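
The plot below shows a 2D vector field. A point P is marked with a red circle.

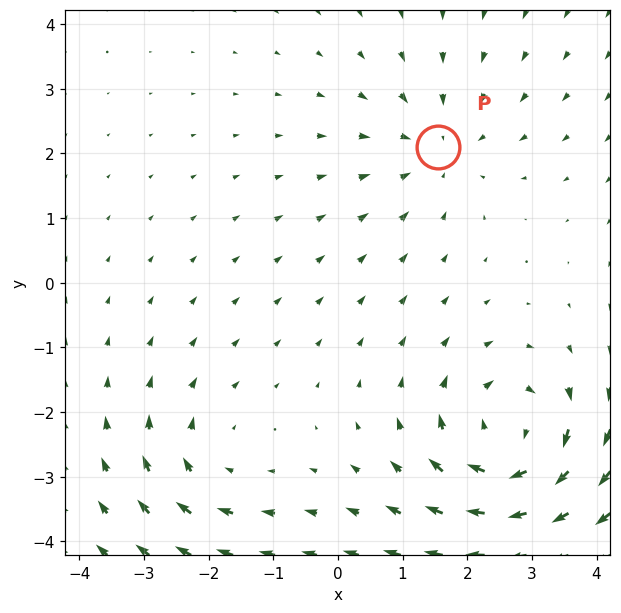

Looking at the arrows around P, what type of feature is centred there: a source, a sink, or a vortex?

sink

At P (1.6, 2.1) the arrows converge inward. Divergence about -3, curl ≈0 — negative divergence with near-zero curl is a sink.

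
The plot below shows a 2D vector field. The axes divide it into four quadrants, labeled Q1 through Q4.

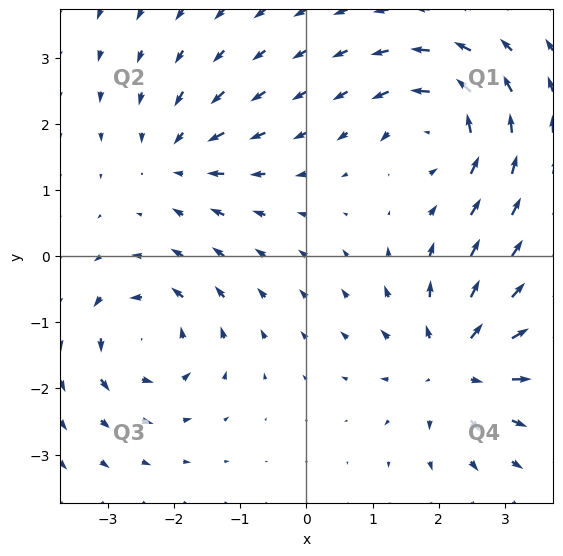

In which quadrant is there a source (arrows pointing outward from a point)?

The source sits at approximately (2.3, -1.6), which lies in quadrant Q4. The divergence there is about +5, positive as expected for a source.

Q4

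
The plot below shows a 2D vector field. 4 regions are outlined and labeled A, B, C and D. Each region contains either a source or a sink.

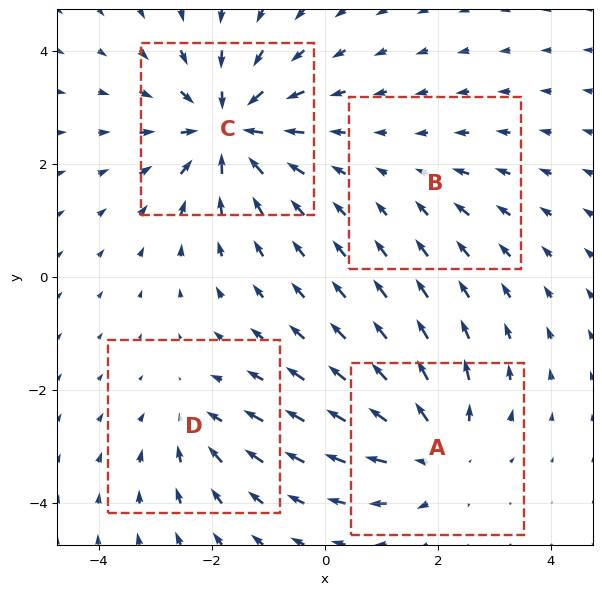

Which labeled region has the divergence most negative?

Divergence at each region's feature centre — A: about +5, B: about -2, C: about -7, D: about -3. Region C is most negative.

C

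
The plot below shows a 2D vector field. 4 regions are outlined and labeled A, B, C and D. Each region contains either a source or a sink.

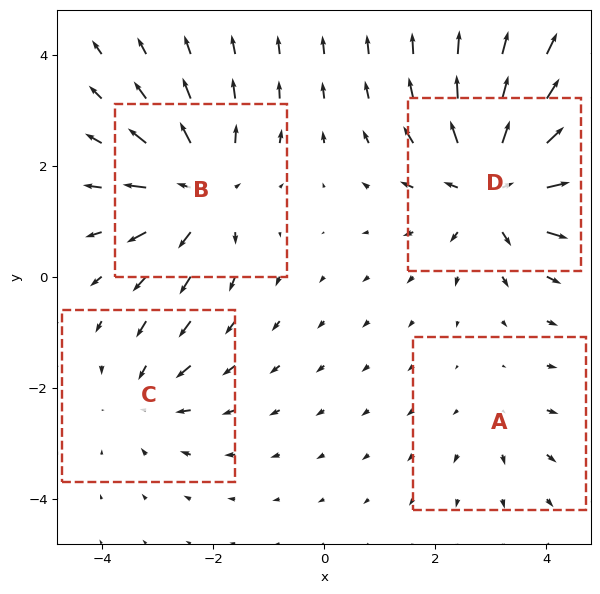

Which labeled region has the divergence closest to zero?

A

Divergence at each region's feature centre — A: about +2, B: about +5, C: about -3, D: about +7. Region A is closest to zero.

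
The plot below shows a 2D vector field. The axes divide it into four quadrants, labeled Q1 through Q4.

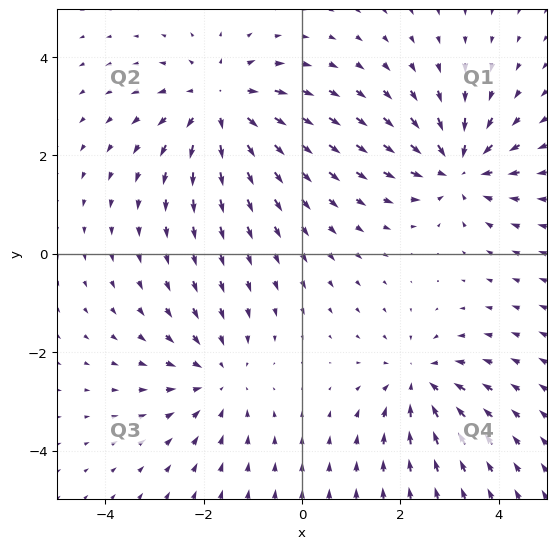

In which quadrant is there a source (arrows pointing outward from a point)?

Q2

The source sits at approximately (-1.7, 3.0), which lies in quadrant Q2. The divergence there is about +4, positive as expected for a source.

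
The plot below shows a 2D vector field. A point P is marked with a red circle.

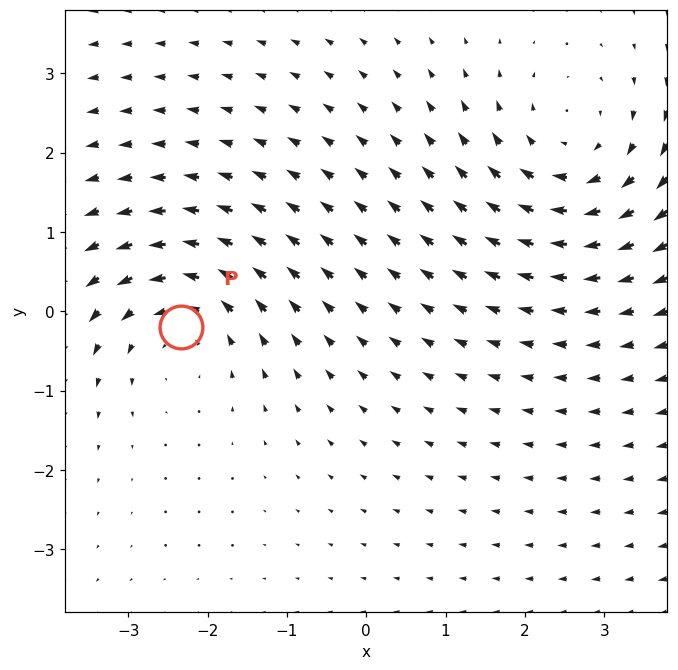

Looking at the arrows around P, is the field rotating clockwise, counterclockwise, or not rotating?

Near P at (-2.3, -0.2) the arrows circulate counterclockwise. The curl (z-component) there is about +3; positive curl means counterclockwise rotation.

counterclockwise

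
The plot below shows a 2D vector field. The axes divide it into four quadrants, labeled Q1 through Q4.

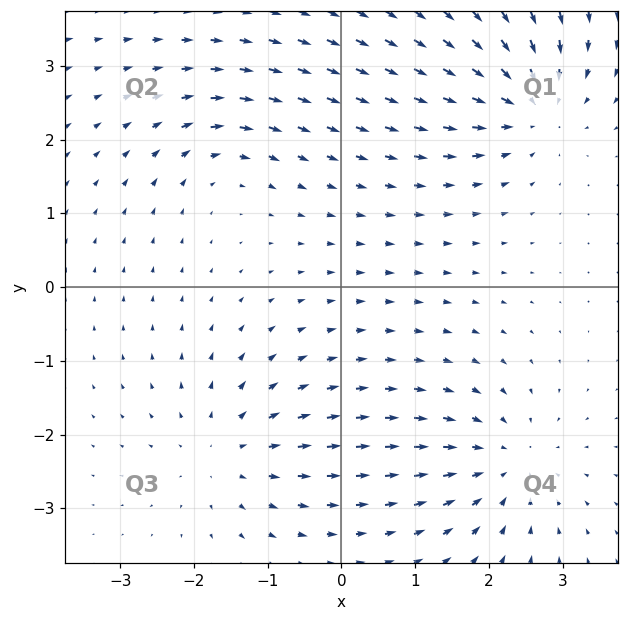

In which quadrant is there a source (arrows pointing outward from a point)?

Q3

The source sits at approximately (-1.6, -2.2), which lies in quadrant Q3. The divergence there is about +4, positive as expected for a source.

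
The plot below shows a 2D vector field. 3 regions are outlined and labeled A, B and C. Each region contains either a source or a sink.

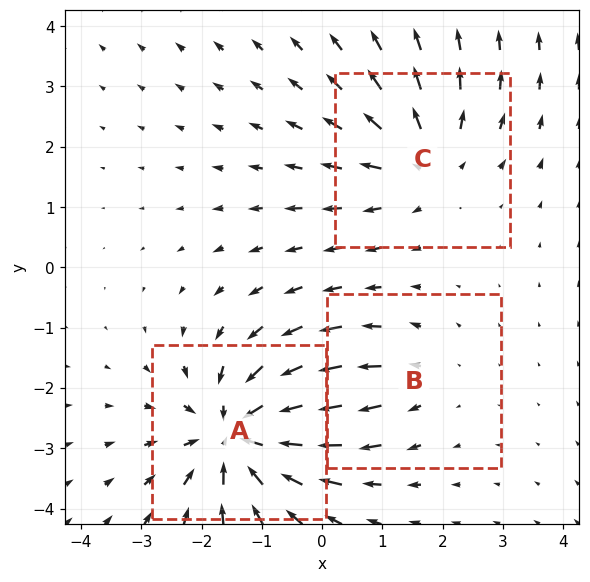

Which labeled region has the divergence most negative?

Divergence at each region's feature centre — A: about -5, B: about +2, C: about +3. Region A is most negative.

A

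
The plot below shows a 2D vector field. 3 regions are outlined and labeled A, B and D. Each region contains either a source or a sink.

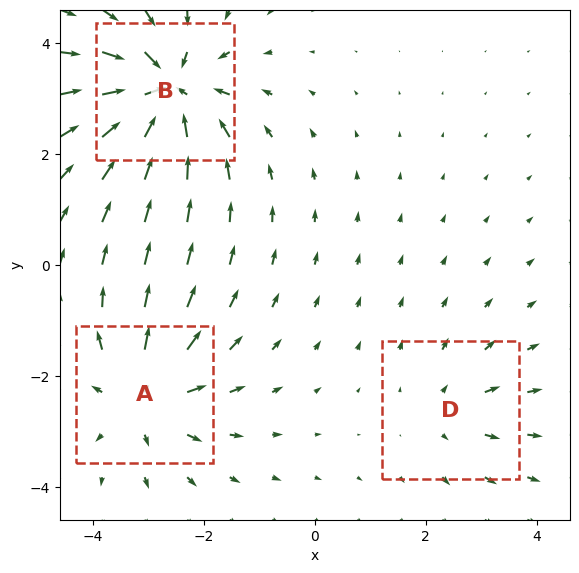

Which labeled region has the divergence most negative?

Divergence at each region's feature centre — A: about +4, B: about -5, D: about +2. Region B is most negative.

B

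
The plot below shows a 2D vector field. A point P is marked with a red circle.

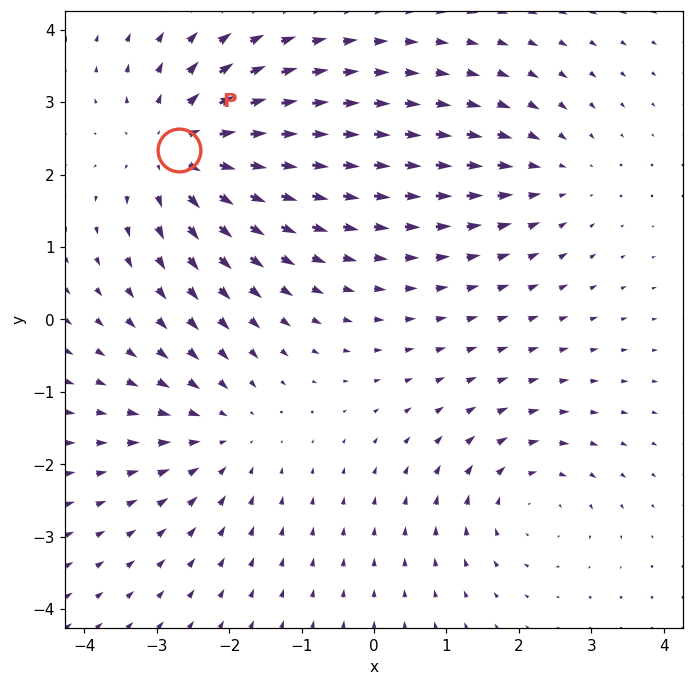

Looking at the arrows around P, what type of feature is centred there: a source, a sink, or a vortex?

source

At P (-2.7, 2.3) the arrows spread outward. Divergence about +5, curl ≈0 — positive divergence with near-zero curl is a source.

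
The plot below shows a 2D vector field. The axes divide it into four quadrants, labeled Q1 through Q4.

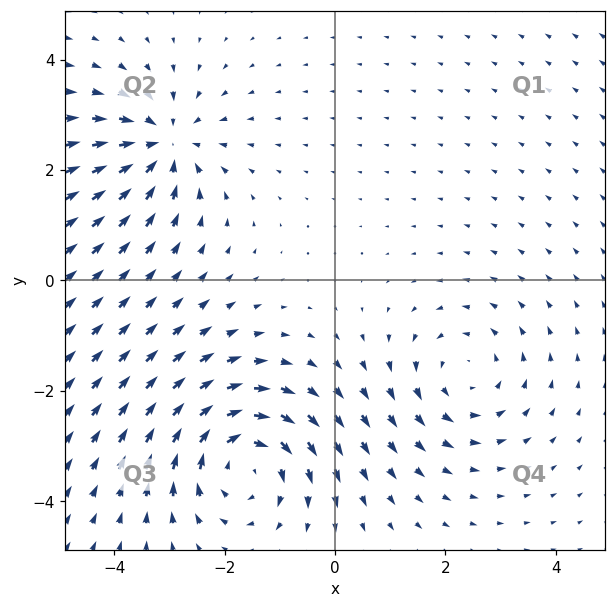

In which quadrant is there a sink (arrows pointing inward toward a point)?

Q2

The sink sits at approximately (-3.1, 2.5), which lies in quadrant Q2. The divergence there is about -4, negative as expected for a sink.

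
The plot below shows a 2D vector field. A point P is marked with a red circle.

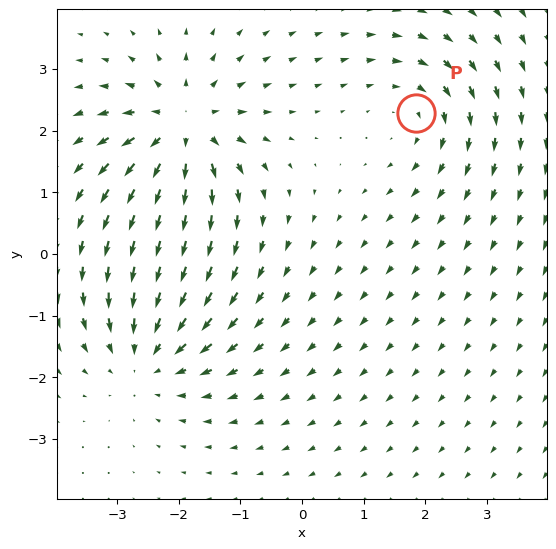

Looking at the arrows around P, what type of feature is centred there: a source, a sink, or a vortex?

vortex

At P (1.8, 2.3) the arrows circulate clockwise. Divergence ≈0, curl about -3 — near-zero divergence with nonzero curl is a vortex.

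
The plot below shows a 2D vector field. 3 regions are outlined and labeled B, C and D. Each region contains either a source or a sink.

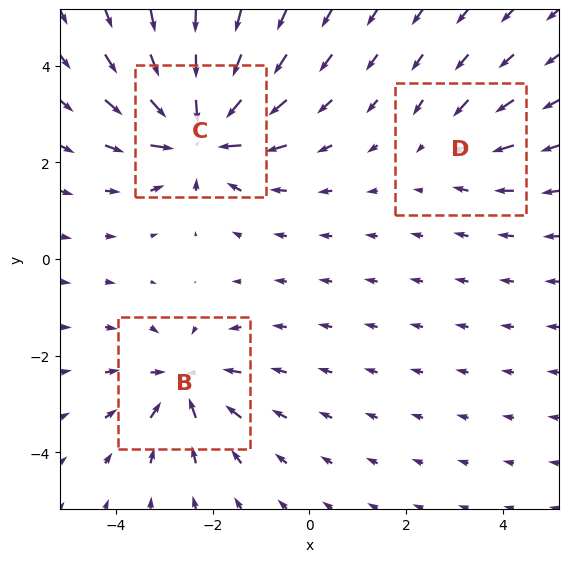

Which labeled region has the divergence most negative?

Divergence at each region's feature centre — B: about -4, C: about -6, D: about -2. Region C is most negative.

C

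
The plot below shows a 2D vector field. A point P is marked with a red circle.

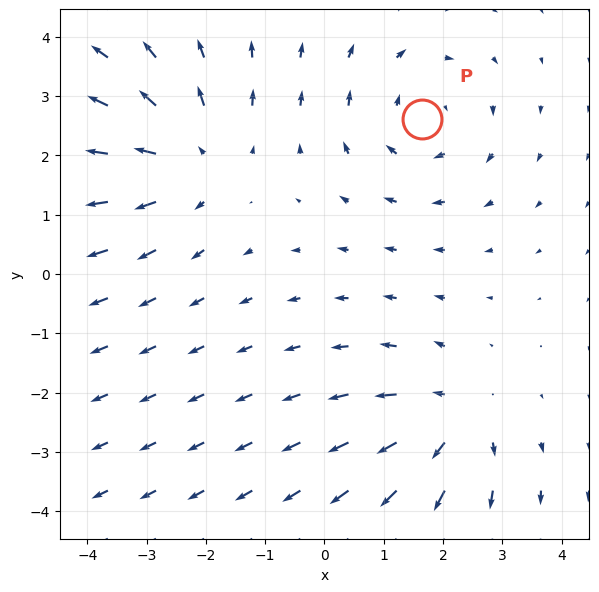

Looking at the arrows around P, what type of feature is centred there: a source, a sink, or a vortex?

vortex

At P (1.6, 2.6) the arrows circulate clockwise. Divergence ≈0, curl about -3 — near-zero divergence with nonzero curl is a vortex.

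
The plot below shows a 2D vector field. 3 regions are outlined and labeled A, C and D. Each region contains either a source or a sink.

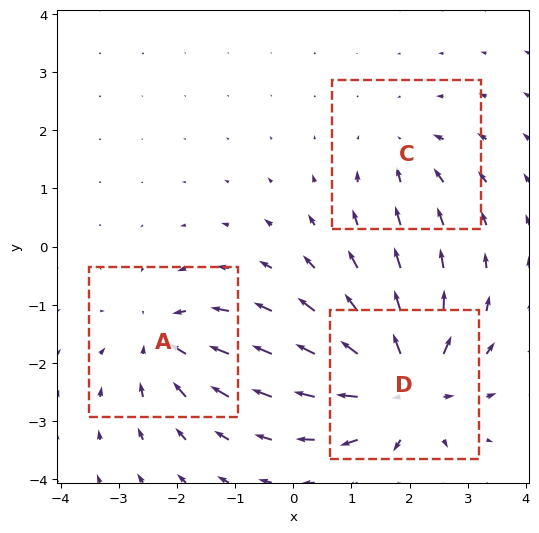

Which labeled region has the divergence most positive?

D

Divergence at each region's feature centre — A: about -4, C: about -2, D: about +6. Region D is most positive.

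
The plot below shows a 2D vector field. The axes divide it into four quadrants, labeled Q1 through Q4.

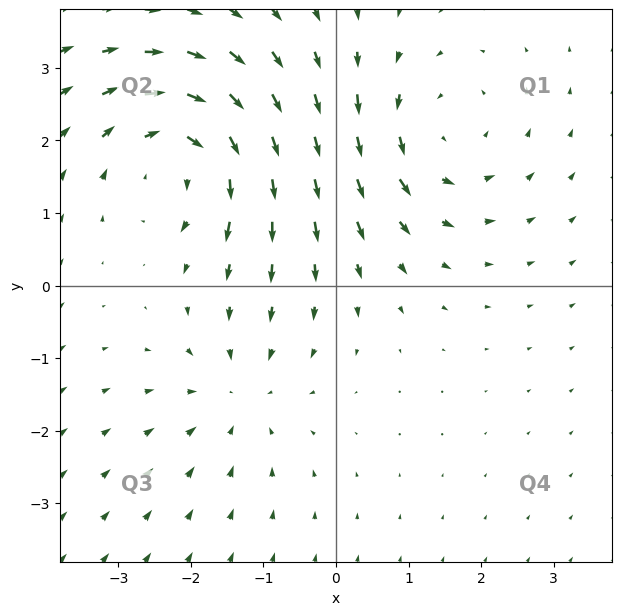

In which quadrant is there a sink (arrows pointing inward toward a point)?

Q3

The sink sits at approximately (-1.3, -1.5), which lies in quadrant Q3. The divergence there is about -3, negative as expected for a sink.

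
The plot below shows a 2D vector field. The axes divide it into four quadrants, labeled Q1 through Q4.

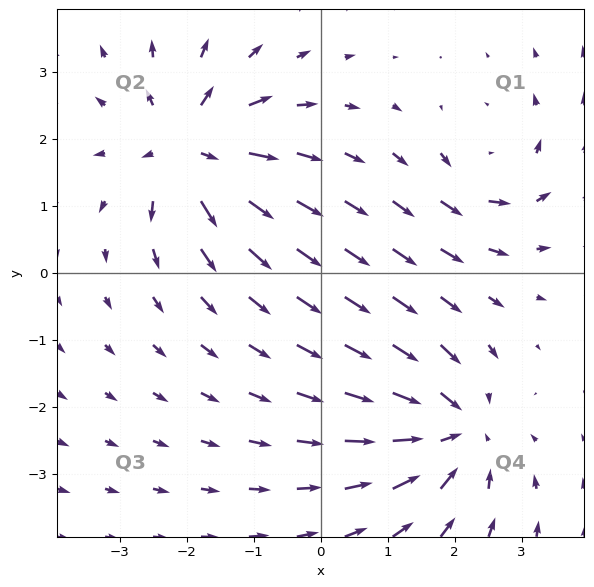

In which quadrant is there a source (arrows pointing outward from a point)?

Q2

The source sits at approximately (-2.0, 1.9), which lies in quadrant Q2. The divergence there is about +6, positive as expected for a source.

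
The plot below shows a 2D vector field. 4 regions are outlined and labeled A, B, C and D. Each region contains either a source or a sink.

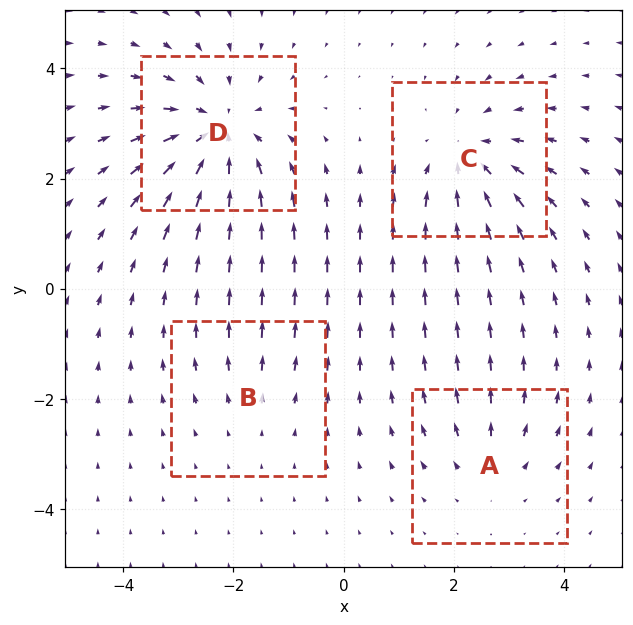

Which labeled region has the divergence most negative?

Divergence at each region's feature centre — A: about +3, B: about +2, C: about -5, D: about -6. Region D is most negative.

D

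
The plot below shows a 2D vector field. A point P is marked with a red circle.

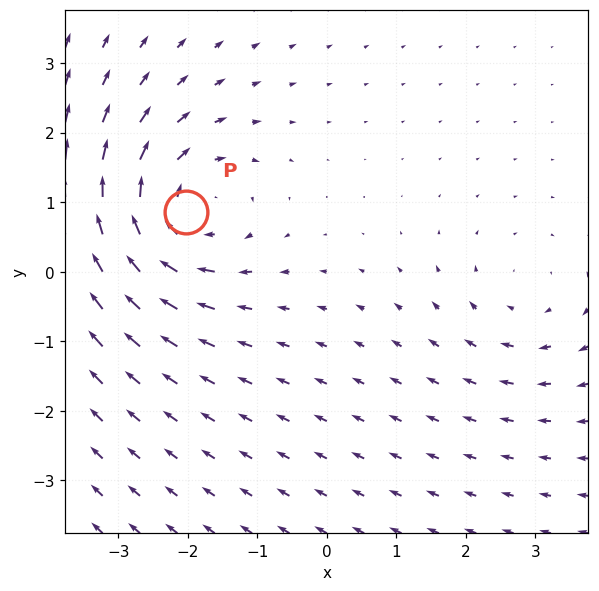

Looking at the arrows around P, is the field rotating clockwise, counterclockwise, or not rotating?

clockwise

Near P at (-2.0, 0.9) the arrows circulate clockwise. The curl (z-component) there is about -5; negative curl means clockwise rotation.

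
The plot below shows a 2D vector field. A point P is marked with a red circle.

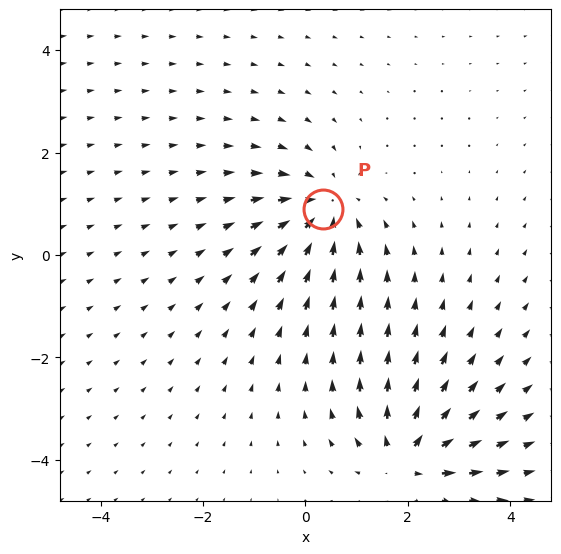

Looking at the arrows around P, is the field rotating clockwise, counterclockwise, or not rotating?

Near P at (0.3, 0.9) the arrows show no circulation. The curl there is ≈0.

not rotating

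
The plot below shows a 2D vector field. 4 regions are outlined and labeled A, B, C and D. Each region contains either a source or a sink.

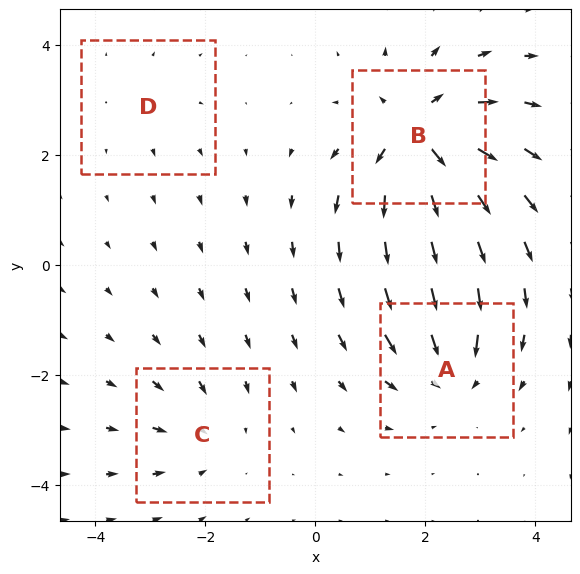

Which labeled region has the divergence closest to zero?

Divergence at each region's feature centre — A: about -5, B: about +8, C: about -3, D: about +2. Region D is closest to zero.

D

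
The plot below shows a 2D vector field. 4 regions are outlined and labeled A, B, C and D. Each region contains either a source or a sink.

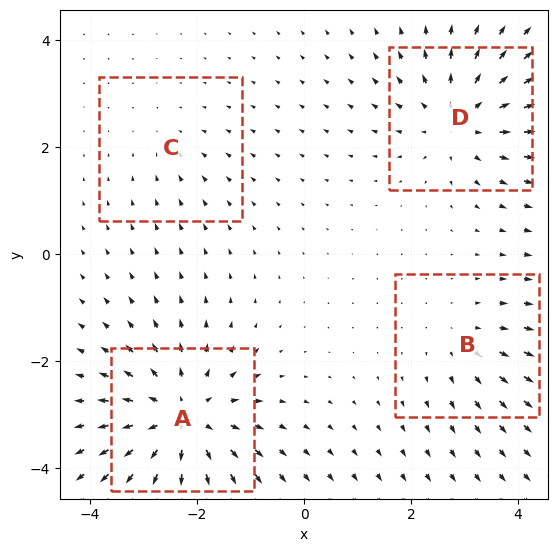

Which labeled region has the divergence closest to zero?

Divergence at each region's feature centre — A: about +6, B: about +3, C: about -2, D: about +5. Region C is closest to zero.

C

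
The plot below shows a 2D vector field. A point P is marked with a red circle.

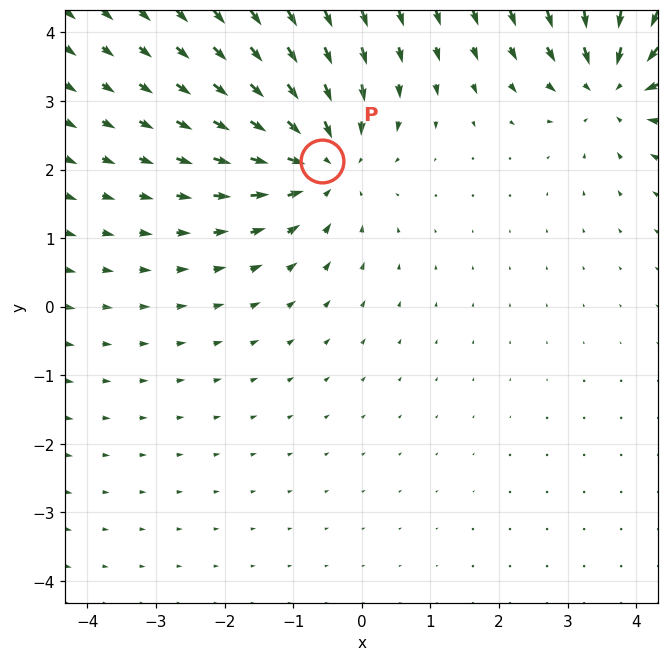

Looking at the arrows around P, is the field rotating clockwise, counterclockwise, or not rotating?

Near P at (-0.6, 2.1) the arrows show no circulation. The curl there is ≈0.

not rotating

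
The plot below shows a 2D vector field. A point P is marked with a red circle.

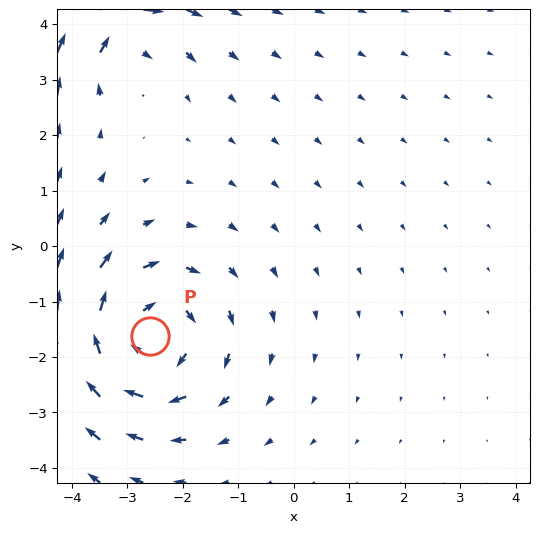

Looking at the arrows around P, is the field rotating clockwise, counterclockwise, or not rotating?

Near P at (-2.6, -1.6) the arrows circulate clockwise. The curl (z-component) there is about -4; negative curl means clockwise rotation.

clockwise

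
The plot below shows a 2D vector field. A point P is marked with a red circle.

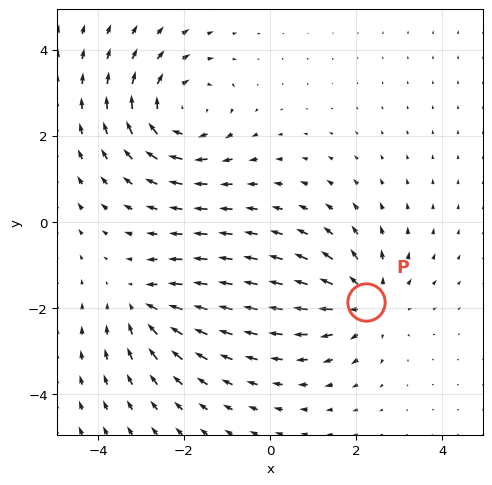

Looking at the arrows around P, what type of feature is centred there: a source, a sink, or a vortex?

source

At P (2.2, -1.9) the arrows spread outward. Divergence about +3, curl ≈0 — positive divergence with near-zero curl is a source.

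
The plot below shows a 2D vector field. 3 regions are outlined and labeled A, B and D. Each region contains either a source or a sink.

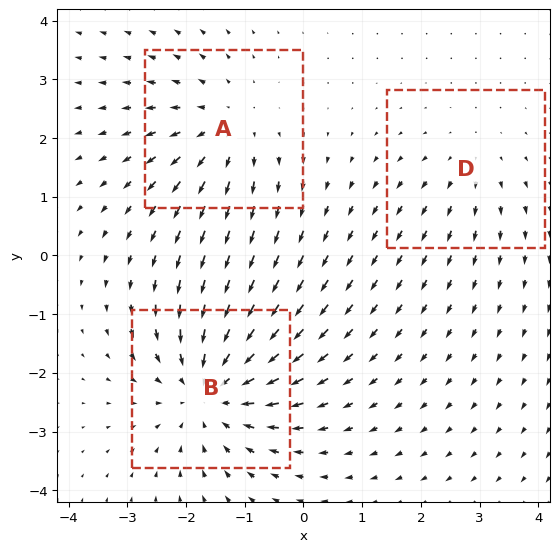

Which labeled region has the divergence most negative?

B

Divergence at each region's feature centre — A: about +3, B: about -4, D: about +2. Region B is most negative.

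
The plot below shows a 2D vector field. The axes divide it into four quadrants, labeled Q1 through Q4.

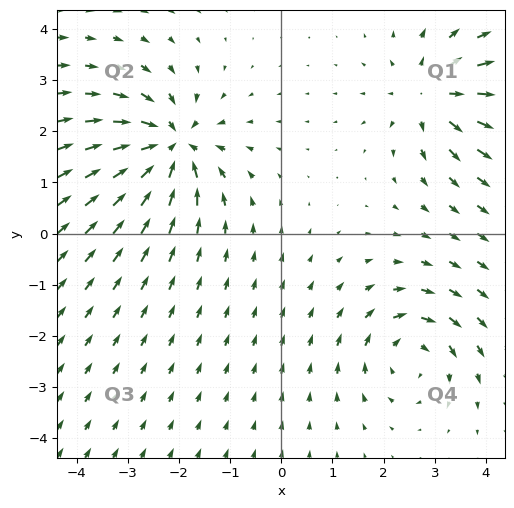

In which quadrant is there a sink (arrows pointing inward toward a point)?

Q2

The sink sits at approximately (-2.2, 1.7), which lies in quadrant Q2. The divergence there is about -6, negative as expected for a sink.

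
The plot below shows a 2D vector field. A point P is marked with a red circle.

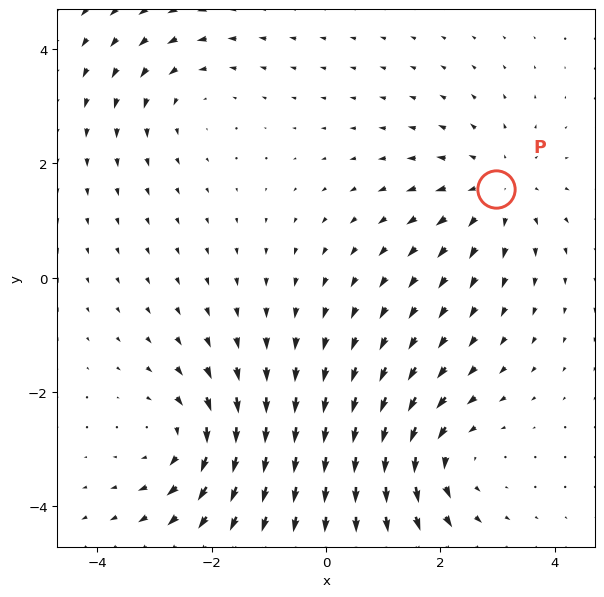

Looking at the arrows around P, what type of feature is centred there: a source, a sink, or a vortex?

At P (3.0, 1.5) the arrows spread outward. Divergence about +4, curl ≈0 — positive divergence with near-zero curl is a source.

source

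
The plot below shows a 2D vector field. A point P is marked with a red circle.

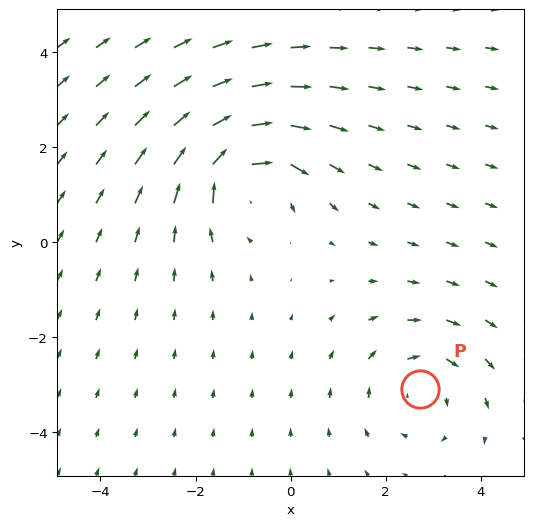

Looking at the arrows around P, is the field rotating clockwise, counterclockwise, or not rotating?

Near P at (2.7, -3.1) the arrows circulate clockwise. The curl (z-component) there is about -2; negative curl means clockwise rotation.

clockwise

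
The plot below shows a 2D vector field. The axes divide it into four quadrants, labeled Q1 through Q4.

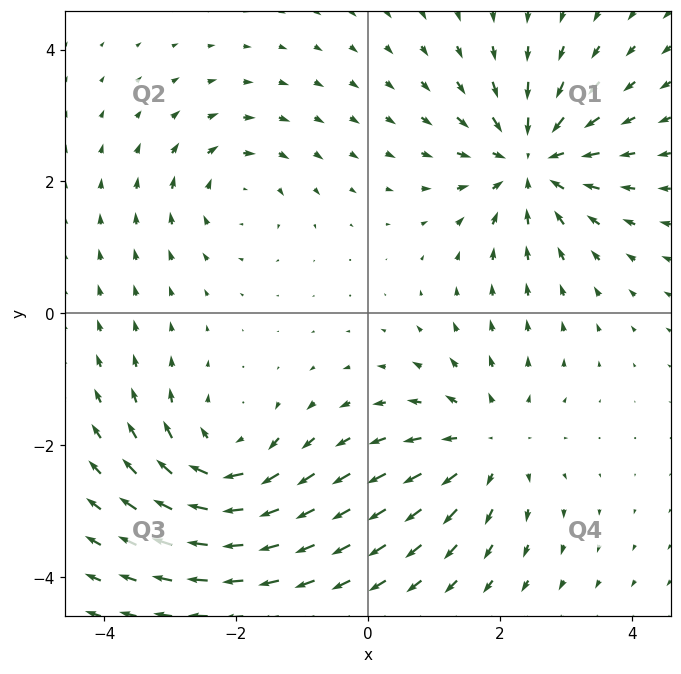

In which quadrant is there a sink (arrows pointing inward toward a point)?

Q1

The sink sits at approximately (2.5, 2.3), which lies in quadrant Q1. The divergence there is about -6, negative as expected for a sink.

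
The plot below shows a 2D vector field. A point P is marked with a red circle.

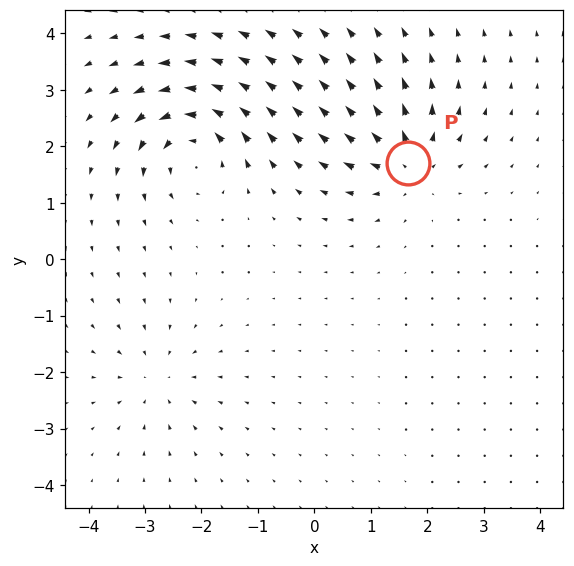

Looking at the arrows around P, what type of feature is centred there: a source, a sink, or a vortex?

source

At P (1.7, 1.7) the arrows spread outward. Divergence about +6, curl ≈0 — positive divergence with near-zero curl is a source.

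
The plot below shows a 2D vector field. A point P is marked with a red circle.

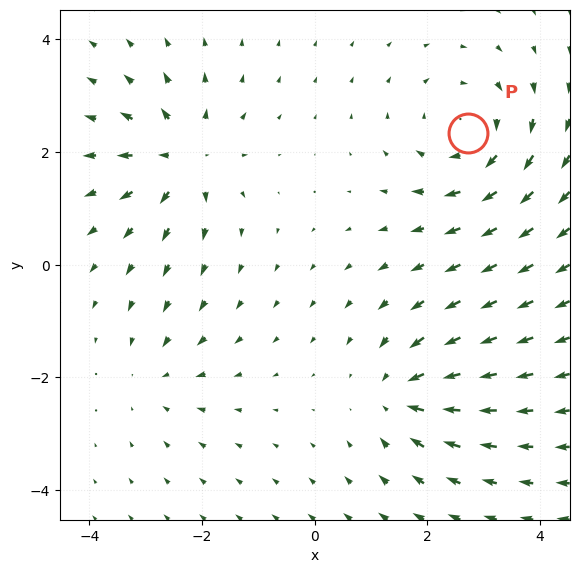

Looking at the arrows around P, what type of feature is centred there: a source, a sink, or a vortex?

At P (2.7, 2.3) the arrows circulate clockwise. Divergence ≈0, curl about -4 — near-zero divergence with nonzero curl is a vortex.

vortex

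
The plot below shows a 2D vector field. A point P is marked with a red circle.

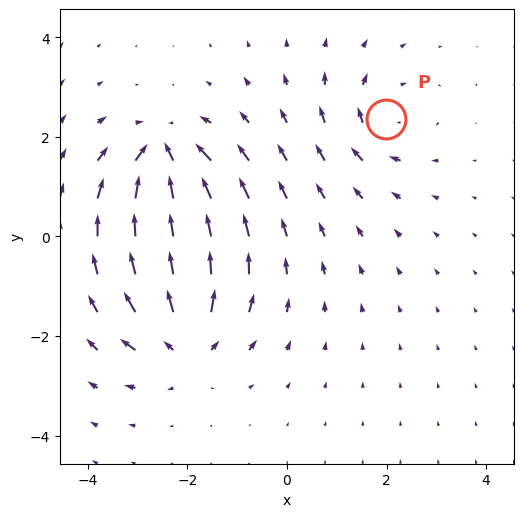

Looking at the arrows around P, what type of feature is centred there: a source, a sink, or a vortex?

At P (2.0, 2.4) the arrows circulate clockwise. Divergence ≈0, curl about -4 — near-zero divergence with nonzero curl is a vortex.

vortex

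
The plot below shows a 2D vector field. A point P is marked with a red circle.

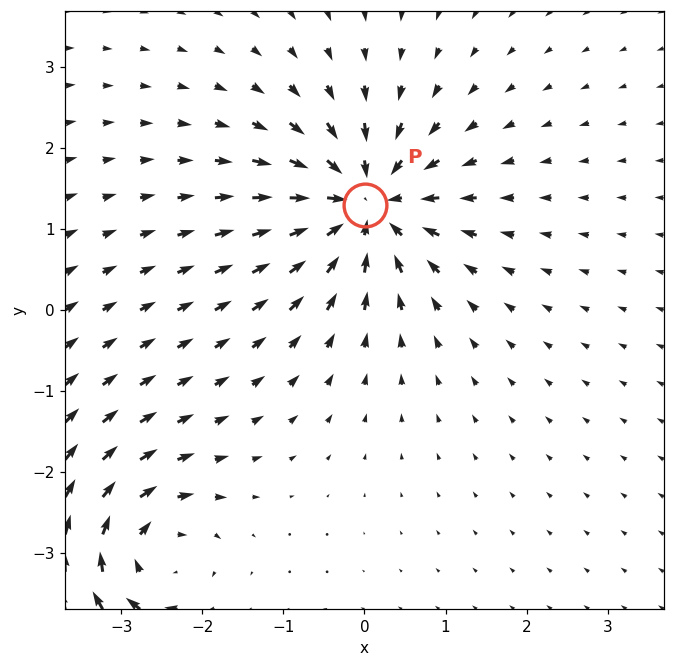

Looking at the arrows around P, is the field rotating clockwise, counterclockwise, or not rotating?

not rotating

Near P at (0.0, 1.3) the arrows show no circulation. The curl there is ≈0.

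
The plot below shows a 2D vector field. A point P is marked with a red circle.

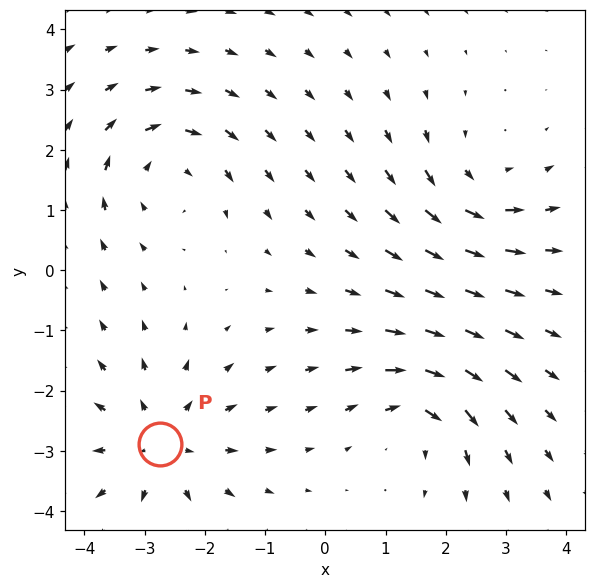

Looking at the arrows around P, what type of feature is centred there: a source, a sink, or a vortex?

source

At P (-2.7, -2.9) the arrows spread outward. Divergence about +5, curl ≈0 — positive divergence with near-zero curl is a source.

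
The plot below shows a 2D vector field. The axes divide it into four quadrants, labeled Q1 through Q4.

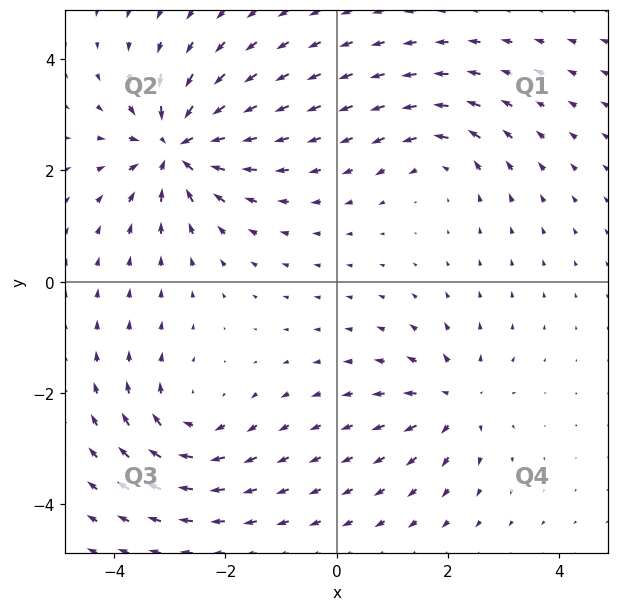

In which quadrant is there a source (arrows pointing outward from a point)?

Q4

The source sits at approximately (2.1, -2.2), which lies in quadrant Q4. The divergence there is about +4, positive as expected for a source.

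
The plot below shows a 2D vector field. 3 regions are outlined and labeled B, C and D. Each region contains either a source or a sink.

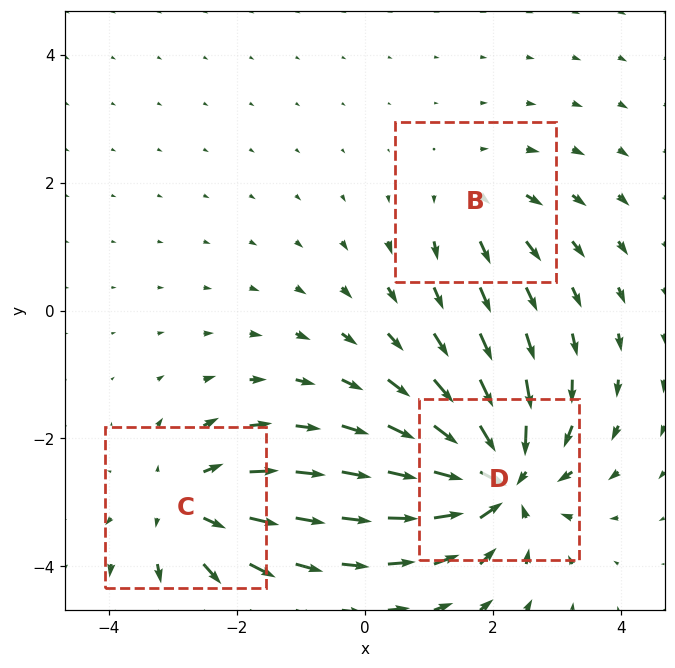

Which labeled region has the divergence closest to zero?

B

Divergence at each region's feature centre — B: about +2, C: about +4, D: about -6. Region B is closest to zero.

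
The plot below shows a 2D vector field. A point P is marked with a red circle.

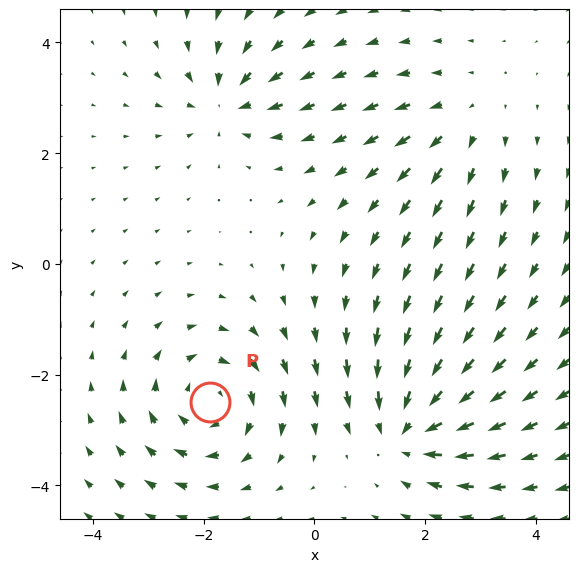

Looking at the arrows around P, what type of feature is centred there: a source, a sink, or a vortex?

vortex

At P (-1.9, -2.5) the arrows circulate clockwise. Divergence ≈0, curl about -5 — near-zero divergence with nonzero curl is a vortex.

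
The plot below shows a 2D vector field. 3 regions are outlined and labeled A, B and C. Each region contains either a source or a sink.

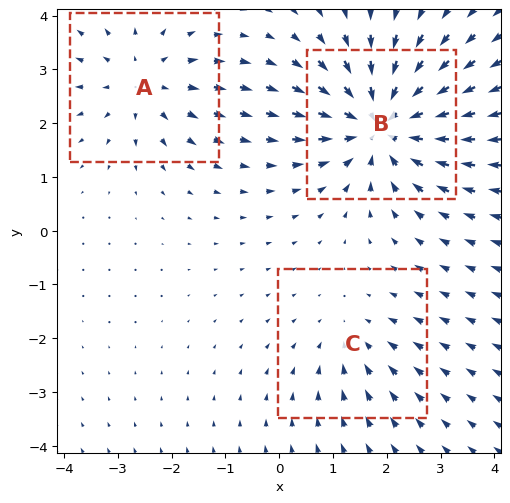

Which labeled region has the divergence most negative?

Divergence at each region's feature centre — A: about +3, B: about -5, C: about -2. Region B is most negative.

B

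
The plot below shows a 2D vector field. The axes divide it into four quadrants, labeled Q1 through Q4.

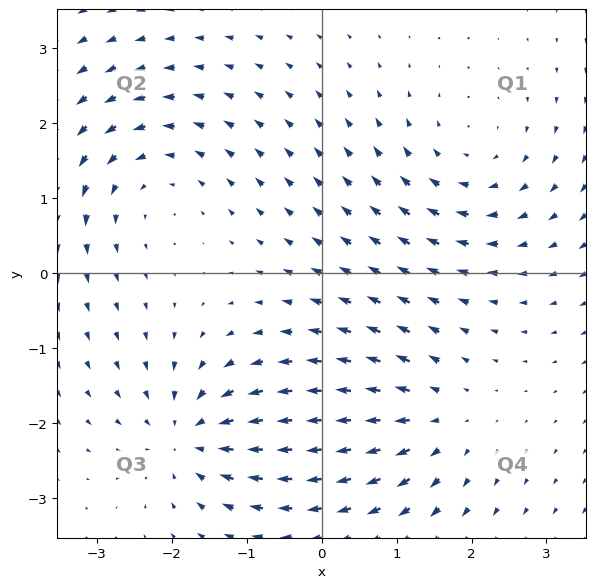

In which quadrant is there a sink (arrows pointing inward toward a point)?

Q3

The sink sits at approximately (-1.7, -2.2), which lies in quadrant Q3. The divergence there is about -5, negative as expected for a sink.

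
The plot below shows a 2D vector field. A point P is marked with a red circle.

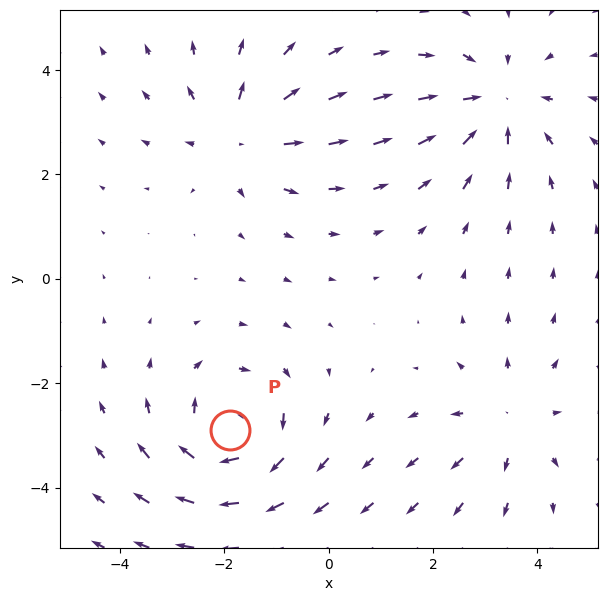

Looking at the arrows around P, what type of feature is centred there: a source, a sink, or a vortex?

vortex

At P (-1.9, -2.9) the arrows circulate clockwise. Divergence ≈0, curl about -5 — near-zero divergence with nonzero curl is a vortex.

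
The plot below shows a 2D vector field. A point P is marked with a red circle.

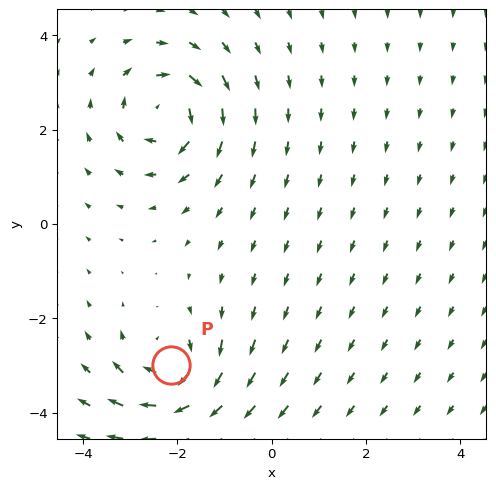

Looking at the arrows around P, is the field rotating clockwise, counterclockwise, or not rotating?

Near P at (-2.1, -3.0) the arrows circulate clockwise. The curl (z-component) there is about -4; negative curl means clockwise rotation.

clockwise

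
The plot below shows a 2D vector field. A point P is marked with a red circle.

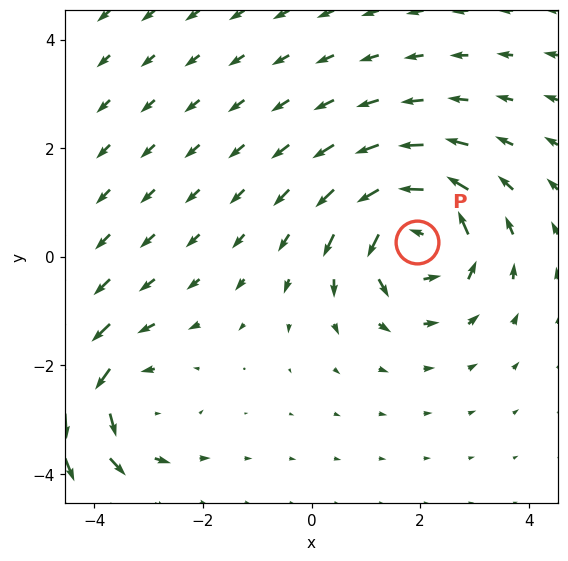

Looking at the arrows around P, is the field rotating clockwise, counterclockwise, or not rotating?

counterclockwise

Near P at (1.9, 0.3) the arrows circulate counterclockwise. The curl (z-component) there is about +4; positive curl means counterclockwise rotation.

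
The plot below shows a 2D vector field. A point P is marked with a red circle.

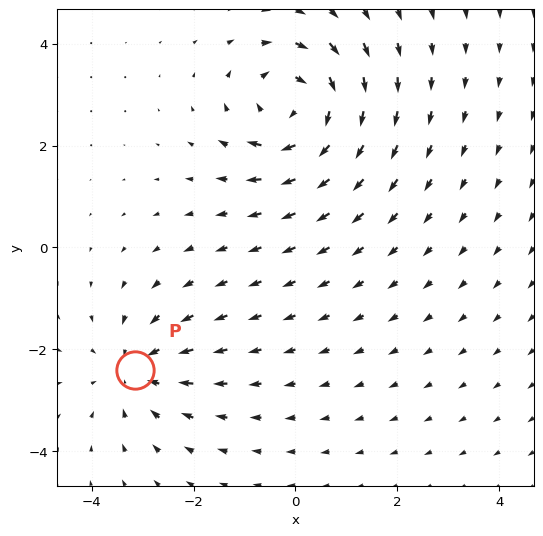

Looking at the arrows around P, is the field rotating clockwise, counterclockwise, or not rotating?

not rotating

Near P at (-3.2, -2.4) the arrows show no circulation. The curl there is ≈0.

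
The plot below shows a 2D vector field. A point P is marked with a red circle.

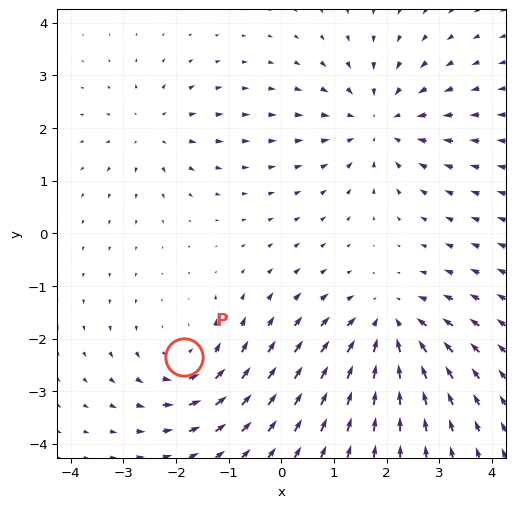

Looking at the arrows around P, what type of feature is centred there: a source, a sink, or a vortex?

At P (-1.9, -2.3) the arrows circulate counterclockwise. Divergence ≈0, curl about +4 — near-zero divergence with nonzero curl is a vortex.

vortex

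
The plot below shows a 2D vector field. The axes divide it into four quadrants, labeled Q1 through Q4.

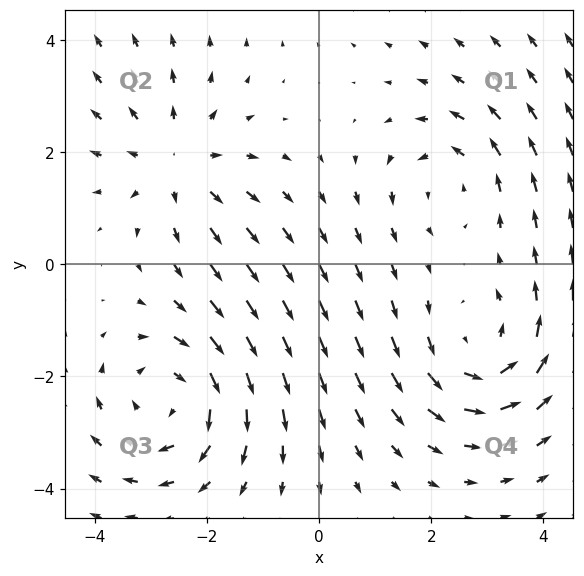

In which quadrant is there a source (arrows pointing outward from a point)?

Q2

The source sits at approximately (-2.6, 1.8), which lies in quadrant Q2. The divergence there is about +3, positive as expected for a source.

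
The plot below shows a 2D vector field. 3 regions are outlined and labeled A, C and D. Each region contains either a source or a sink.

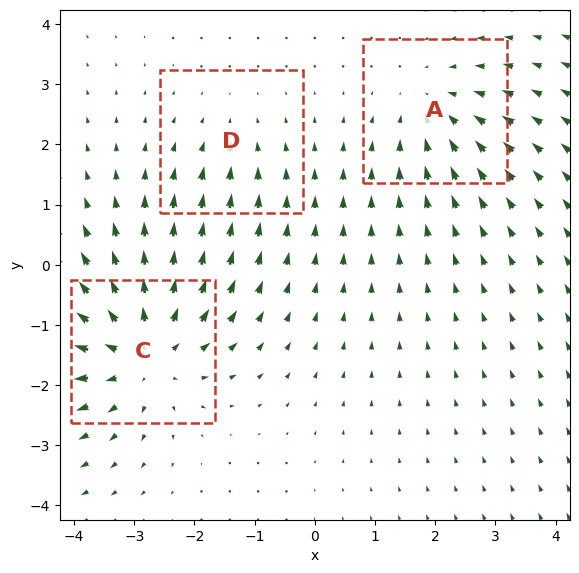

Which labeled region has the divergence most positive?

Divergence at each region's feature centre — A: about -3, C: about +5, D: about -2. Region C is most positive.

C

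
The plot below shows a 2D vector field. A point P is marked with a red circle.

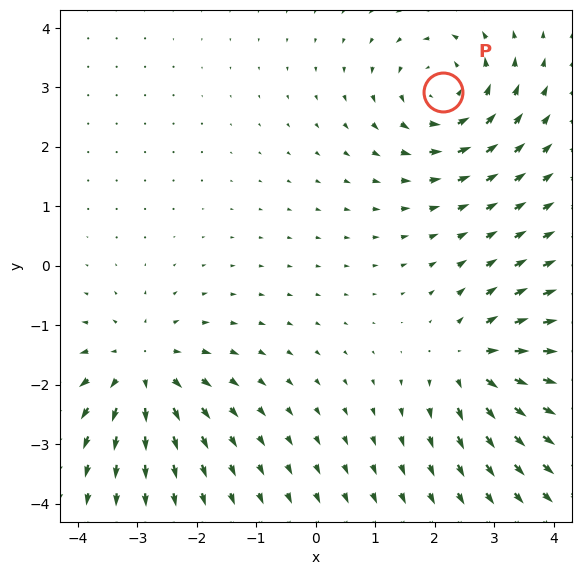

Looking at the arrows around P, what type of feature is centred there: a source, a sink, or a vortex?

At P (2.1, 2.9) the arrows circulate counterclockwise. Divergence ≈0, curl about +5 — near-zero divergence with nonzero curl is a vortex.

vortex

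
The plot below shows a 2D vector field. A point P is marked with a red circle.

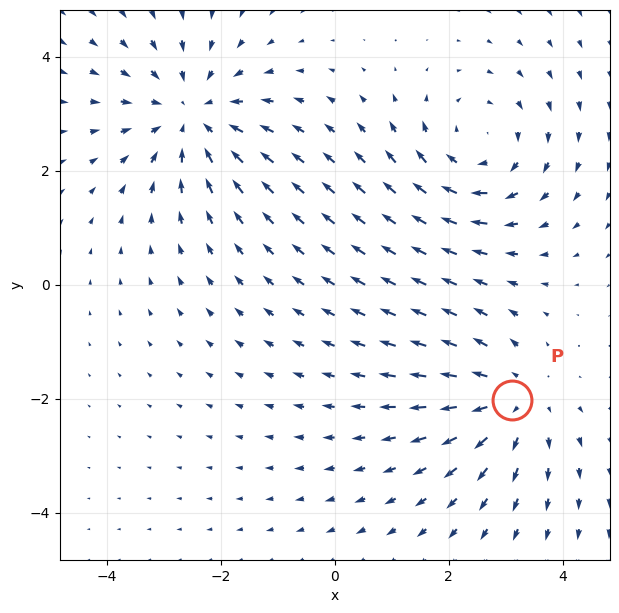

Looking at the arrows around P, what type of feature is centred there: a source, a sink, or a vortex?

source

At P (3.1, -2.0) the arrows spread outward. Divergence about +4, curl ≈0 — positive divergence with near-zero curl is a source.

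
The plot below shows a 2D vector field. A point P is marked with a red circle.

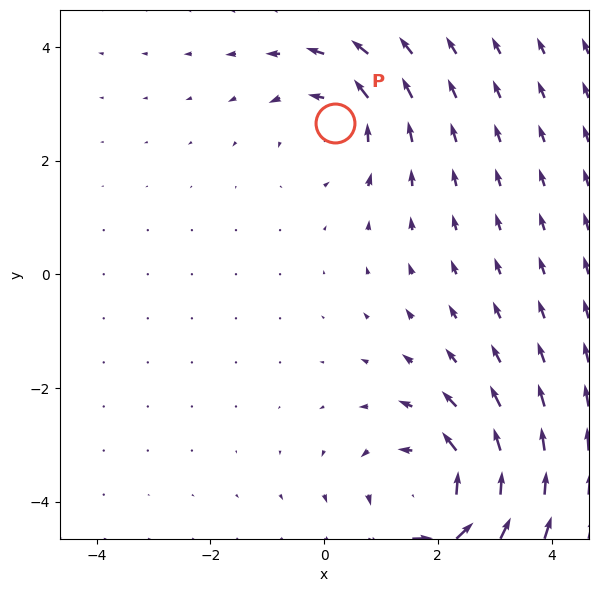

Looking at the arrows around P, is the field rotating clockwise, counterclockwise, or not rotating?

Near P at (0.2, 2.7) the arrows circulate counterclockwise. The curl (z-component) there is about +3; positive curl means counterclockwise rotation.

counterclockwise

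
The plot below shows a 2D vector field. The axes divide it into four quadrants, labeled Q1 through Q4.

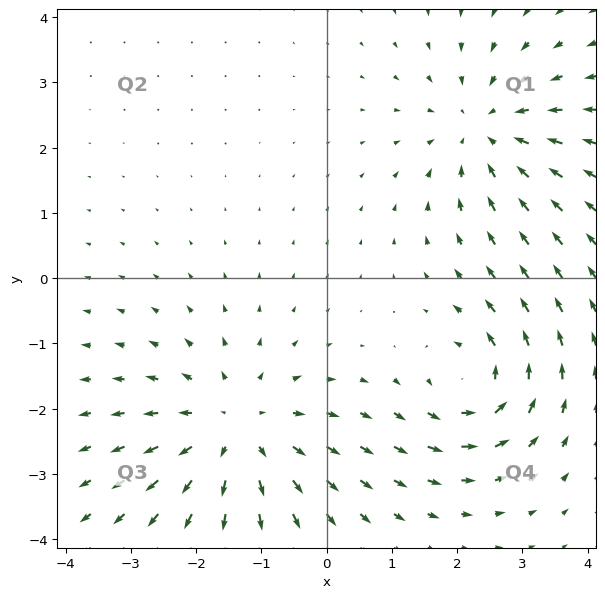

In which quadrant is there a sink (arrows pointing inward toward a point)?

The sink sits at approximately (2.4, 2.3), which lies in quadrant Q1. The divergence there is about -4, negative as expected for a sink.

Q1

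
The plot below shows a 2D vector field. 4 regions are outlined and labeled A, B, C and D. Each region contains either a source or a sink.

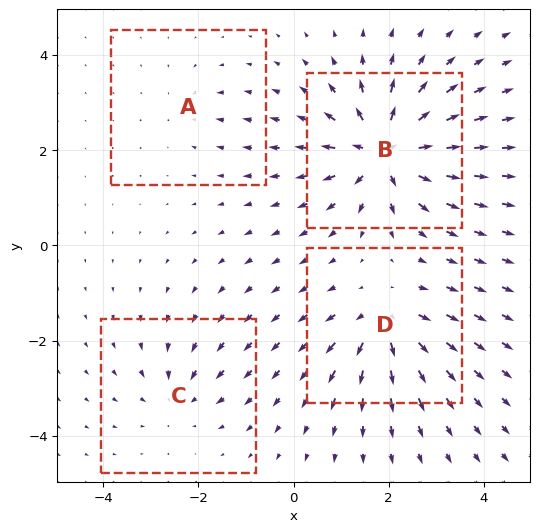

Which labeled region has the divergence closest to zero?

A

Divergence at each region's feature centre — A: about -2, B: about +9, C: about -4, D: about +6. Region A is closest to zero.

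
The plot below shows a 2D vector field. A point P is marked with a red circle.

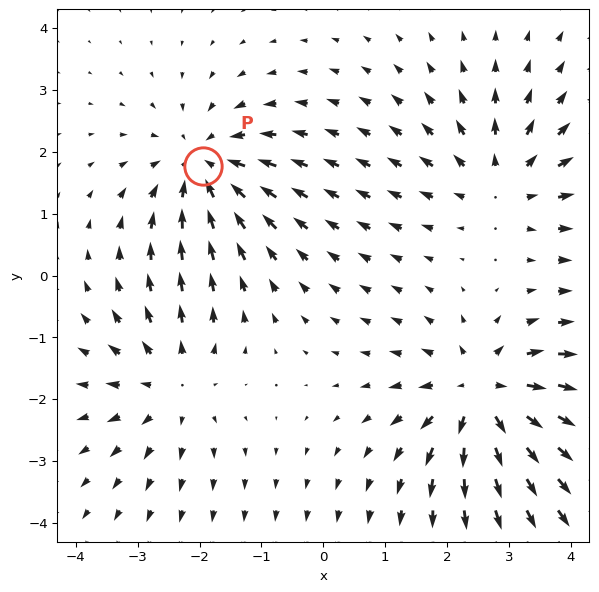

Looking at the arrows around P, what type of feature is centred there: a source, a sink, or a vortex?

At P (-1.9, 1.8) the arrows converge inward. Divergence about -5, curl ≈0 — negative divergence with near-zero curl is a sink.

sink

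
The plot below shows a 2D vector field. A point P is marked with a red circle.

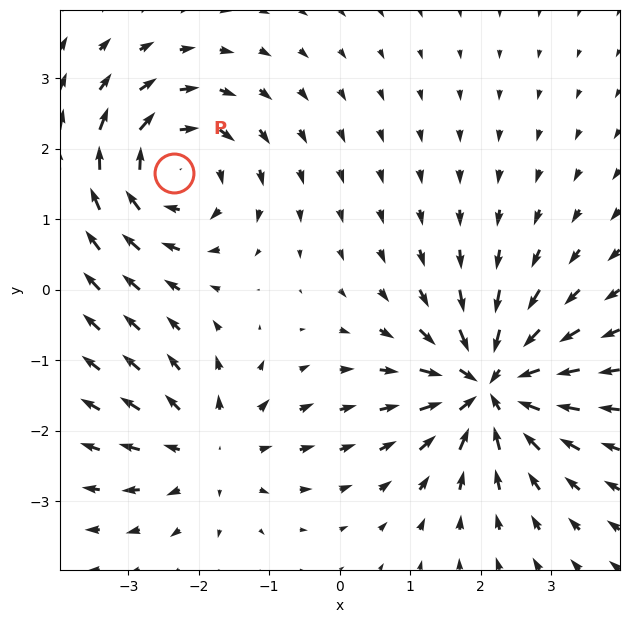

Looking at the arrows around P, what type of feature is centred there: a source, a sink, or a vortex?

vortex

At P (-2.4, 1.7) the arrows circulate clockwise. Divergence ≈0, curl about -5 — near-zero divergence with nonzero curl is a vortex.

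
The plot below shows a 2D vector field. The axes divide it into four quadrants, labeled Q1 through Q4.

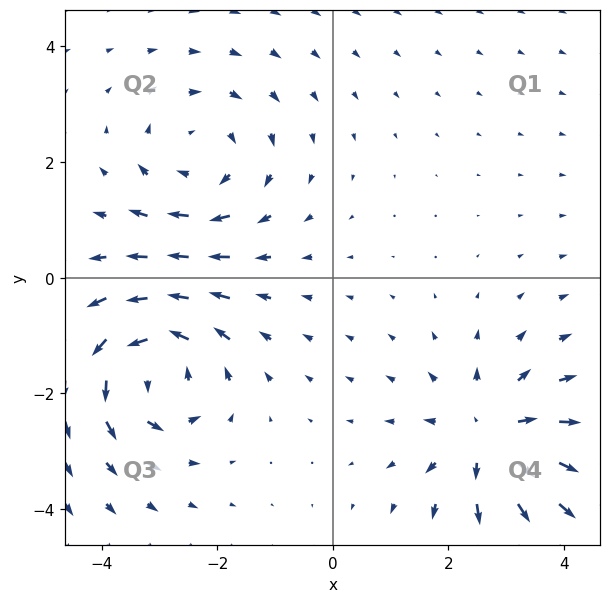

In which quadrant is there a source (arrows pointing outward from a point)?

Q4

The source sits at approximately (2.7, -2.8), which lies in quadrant Q4. The divergence there is about +5, positive as expected for a source.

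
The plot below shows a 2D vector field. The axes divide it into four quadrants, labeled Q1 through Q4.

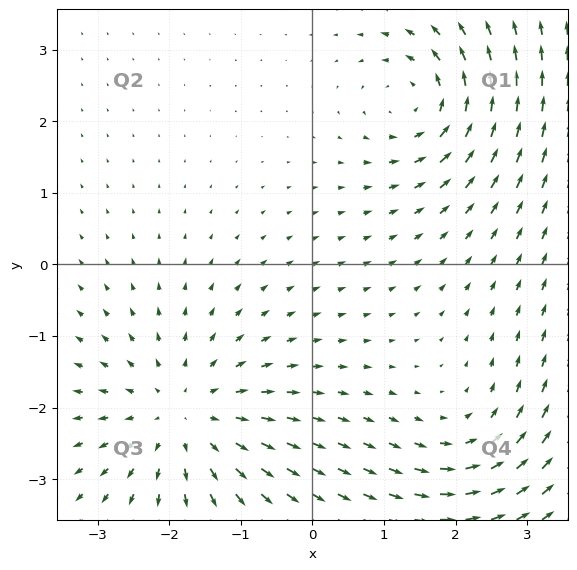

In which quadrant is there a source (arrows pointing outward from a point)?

The source sits at approximately (-1.8, -2.1), which lies in quadrant Q3. The divergence there is about +4, positive as expected for a source.

Q3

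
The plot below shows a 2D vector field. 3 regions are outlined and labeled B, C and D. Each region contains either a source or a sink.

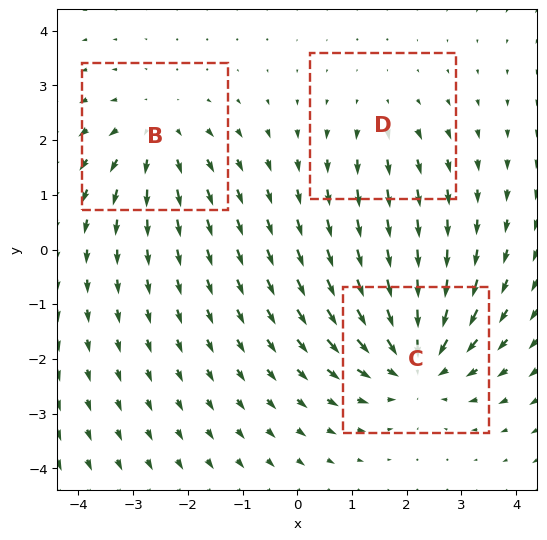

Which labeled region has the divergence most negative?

C

Divergence at each region's feature centre — B: about +3, C: about -4, D: about +2. Region C is most negative.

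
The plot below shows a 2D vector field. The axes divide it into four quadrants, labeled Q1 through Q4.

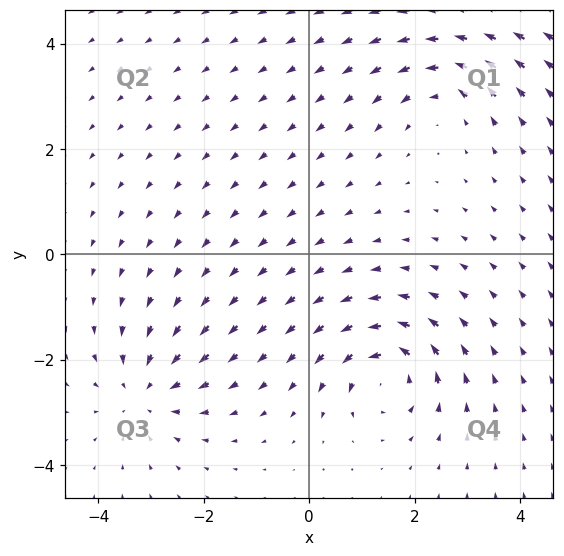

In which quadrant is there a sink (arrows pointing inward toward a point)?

The sink sits at approximately (-3.1, -2.6), which lies in quadrant Q3. The divergence there is about -4, negative as expected for a sink.

Q3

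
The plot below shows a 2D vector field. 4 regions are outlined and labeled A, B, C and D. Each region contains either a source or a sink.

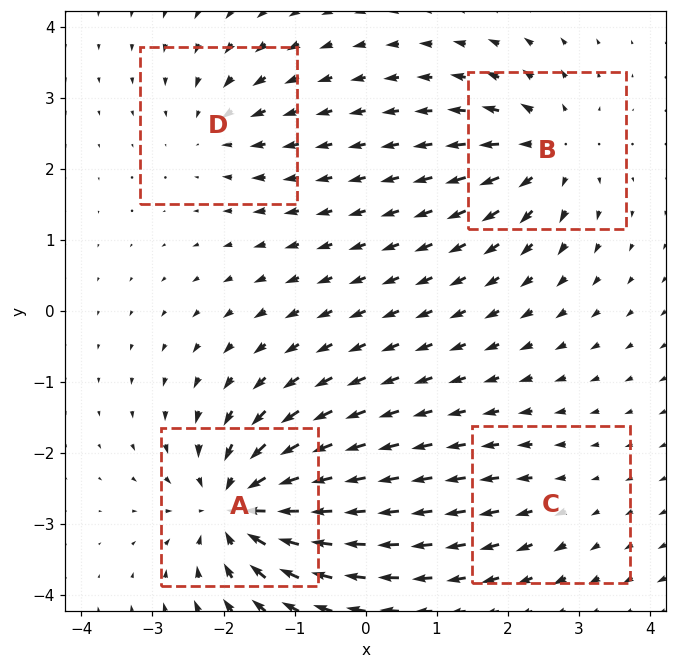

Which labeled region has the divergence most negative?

Divergence at each region's feature centre — A: about -9, B: about +6, C: about +3, D: about -4. Region A is most negative.

A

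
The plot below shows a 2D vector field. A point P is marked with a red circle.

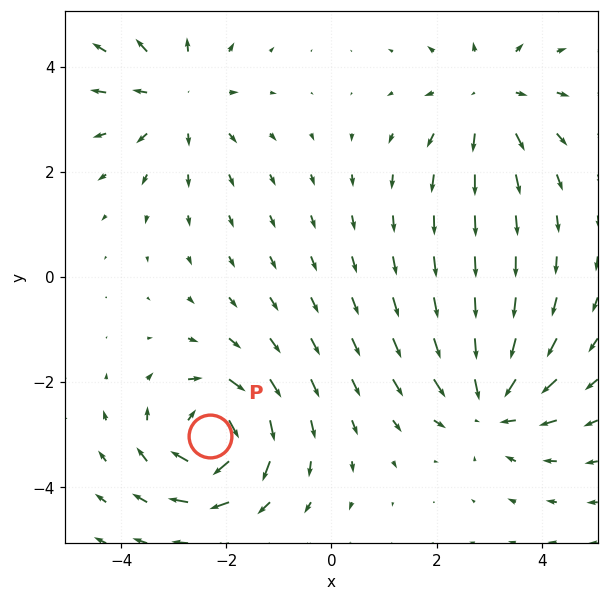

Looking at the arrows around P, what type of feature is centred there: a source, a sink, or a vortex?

At P (-2.3, -3.0) the arrows circulate clockwise. Divergence ≈0, curl about -6 — near-zero divergence with nonzero curl is a vortex.

vortex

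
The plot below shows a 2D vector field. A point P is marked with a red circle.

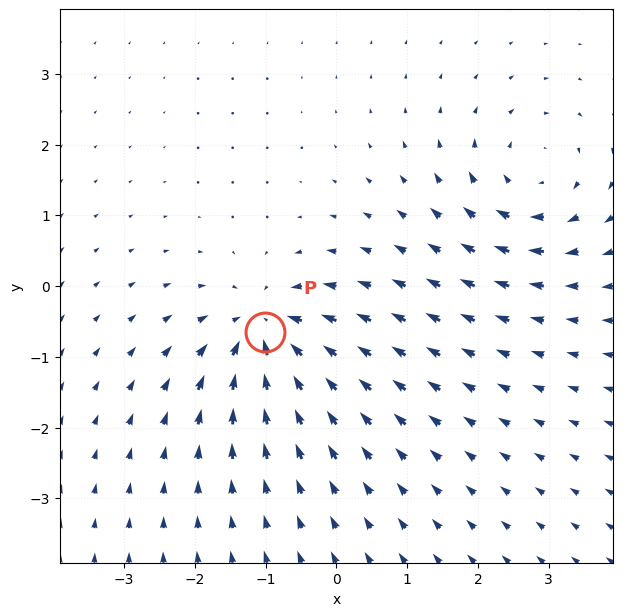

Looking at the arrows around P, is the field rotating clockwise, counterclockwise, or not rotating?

not rotating

Near P at (-1.0, -0.6) the arrows show no circulation. The curl there is ≈0.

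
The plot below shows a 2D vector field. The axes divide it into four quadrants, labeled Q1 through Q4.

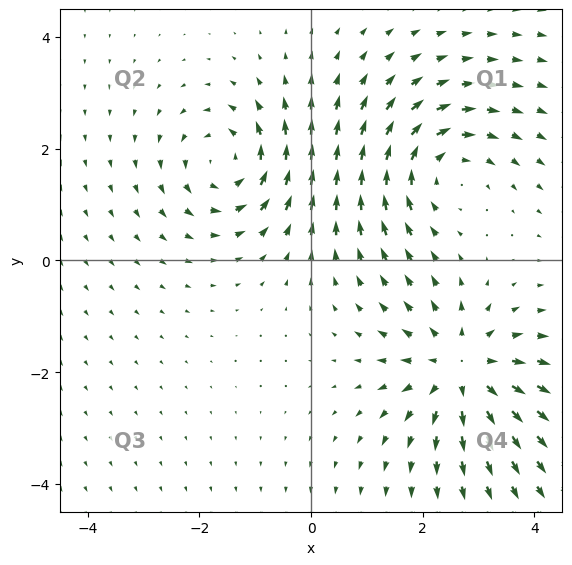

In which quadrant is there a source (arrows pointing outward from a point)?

The source sits at approximately (2.7, -1.9), which lies in quadrant Q4. The divergence there is about +4, positive as expected for a source.

Q4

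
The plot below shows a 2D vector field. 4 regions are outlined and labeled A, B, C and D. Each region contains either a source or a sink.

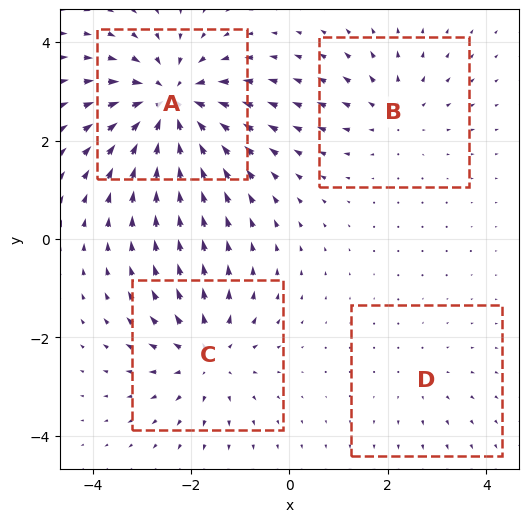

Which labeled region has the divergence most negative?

A

Divergence at each region's feature centre — A: about -7, B: about +3, C: about +5, D: about +2. Region A is most negative.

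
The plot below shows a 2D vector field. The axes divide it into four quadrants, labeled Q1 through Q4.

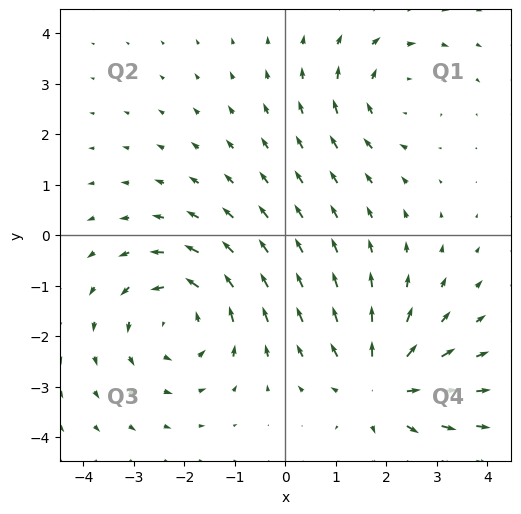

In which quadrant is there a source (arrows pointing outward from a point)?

Q4

The source sits at approximately (1.9, -3.0), which lies in quadrant Q4. The divergence there is about +3, positive as expected for a source.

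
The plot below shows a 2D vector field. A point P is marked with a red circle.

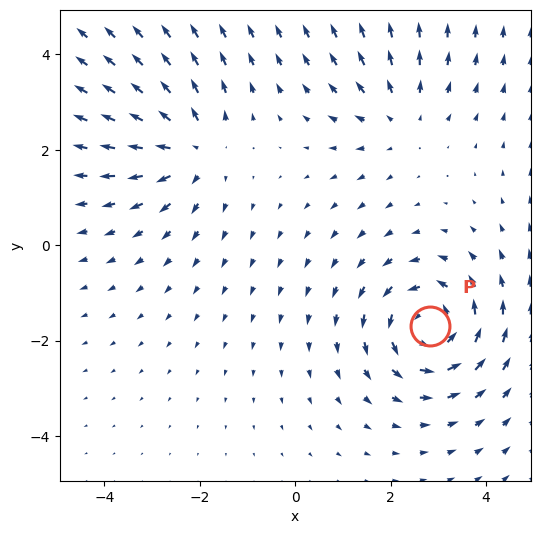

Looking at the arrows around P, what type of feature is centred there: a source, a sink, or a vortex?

vortex

At P (2.8, -1.7) the arrows circulate counterclockwise. Divergence ≈0, curl about +5 — near-zero divergence with nonzero curl is a vortex.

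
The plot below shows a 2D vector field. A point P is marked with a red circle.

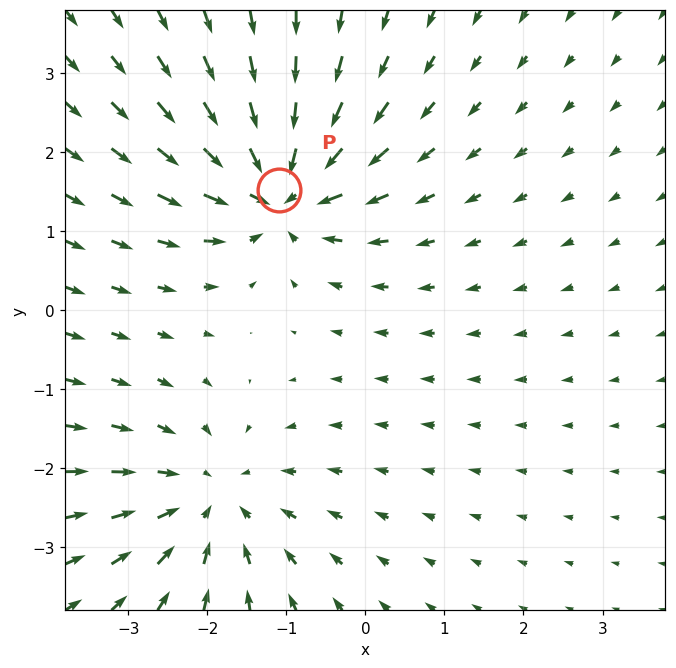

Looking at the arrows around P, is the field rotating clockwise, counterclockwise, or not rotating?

not rotating

Near P at (-1.1, 1.5) the arrows show no circulation. The curl there is ≈0.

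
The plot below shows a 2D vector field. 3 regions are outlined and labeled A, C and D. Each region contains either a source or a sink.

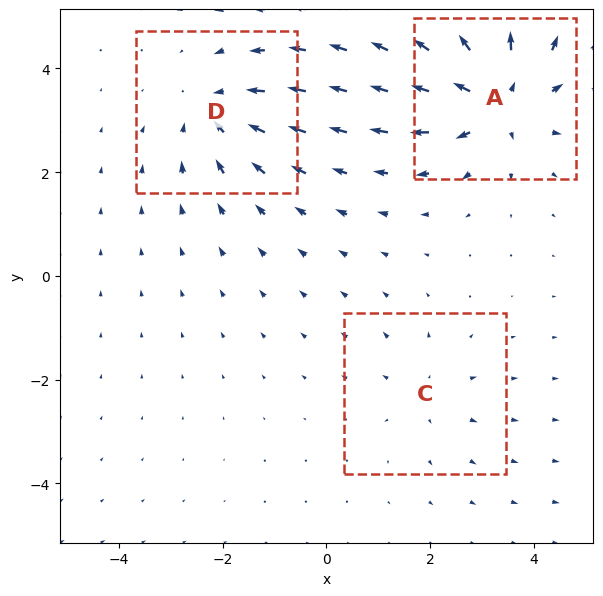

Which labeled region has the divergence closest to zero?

C

Divergence at each region's feature centre — A: about +5, C: about +2, D: about -3. Region C is closest to zero.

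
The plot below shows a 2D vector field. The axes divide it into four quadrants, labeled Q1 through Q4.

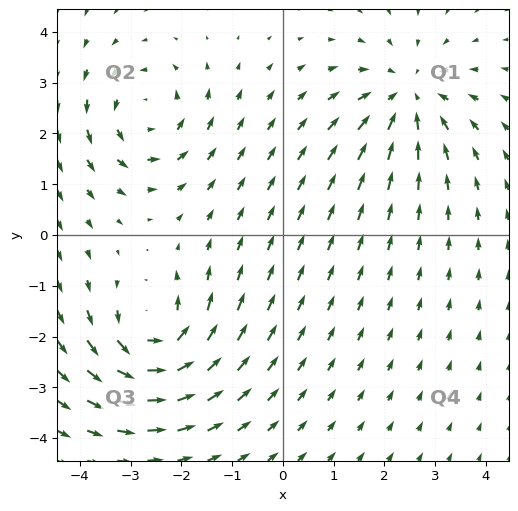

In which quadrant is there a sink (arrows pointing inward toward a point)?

Q1

The sink sits at approximately (2.5, 2.7), which lies in quadrant Q1. The divergence there is about -4, negative as expected for a sink.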